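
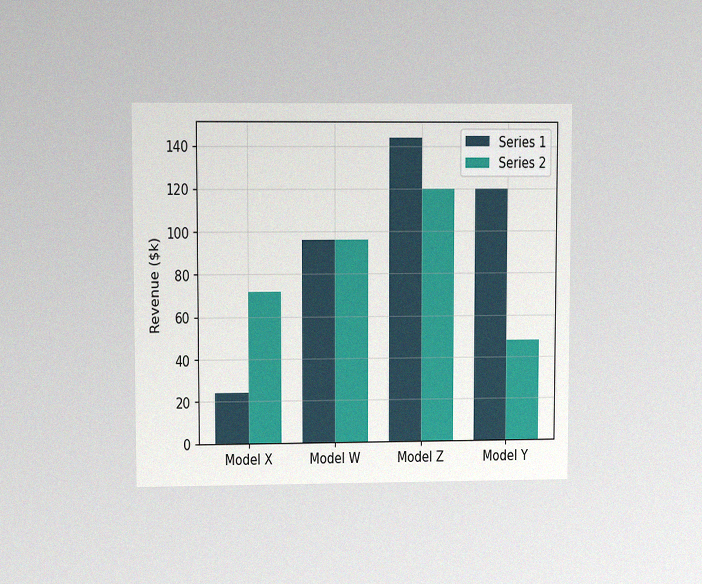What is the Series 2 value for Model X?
$72k

The chart is viewed at a slight angle, with some photo noise. The Series 2 bar at Model X reaches $72k on the y-axis.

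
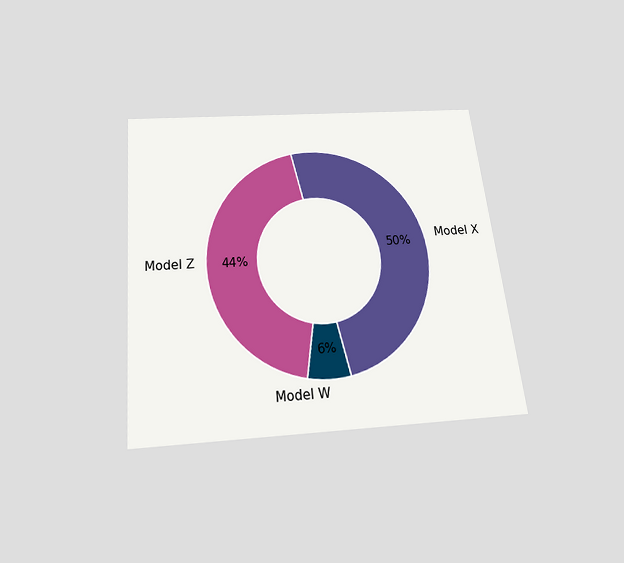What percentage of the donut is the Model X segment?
50%

The chart is tilted about 6° counter-clockwise and viewed slightly from below. The Model X segment takes up 50% of the ring.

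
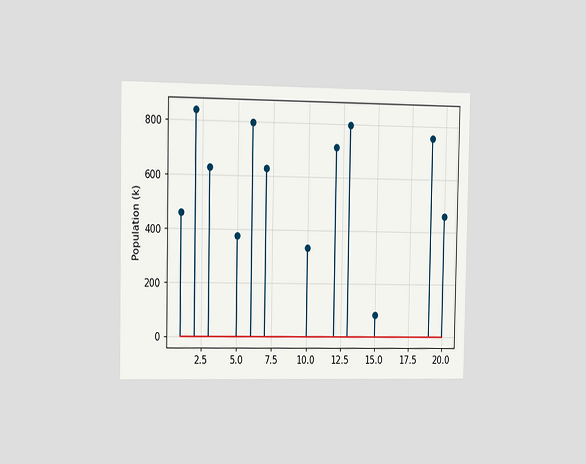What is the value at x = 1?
462k

The chart is viewed slightly from the left. The stem at x=1 reaches 462k.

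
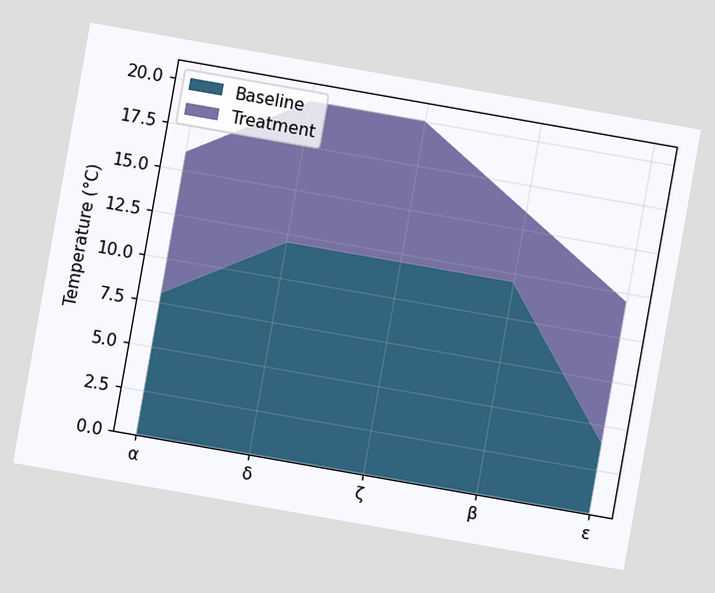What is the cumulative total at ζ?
20°C

The chart is tilted about 10° clockwise. The stacked total at ζ reaches 20°C.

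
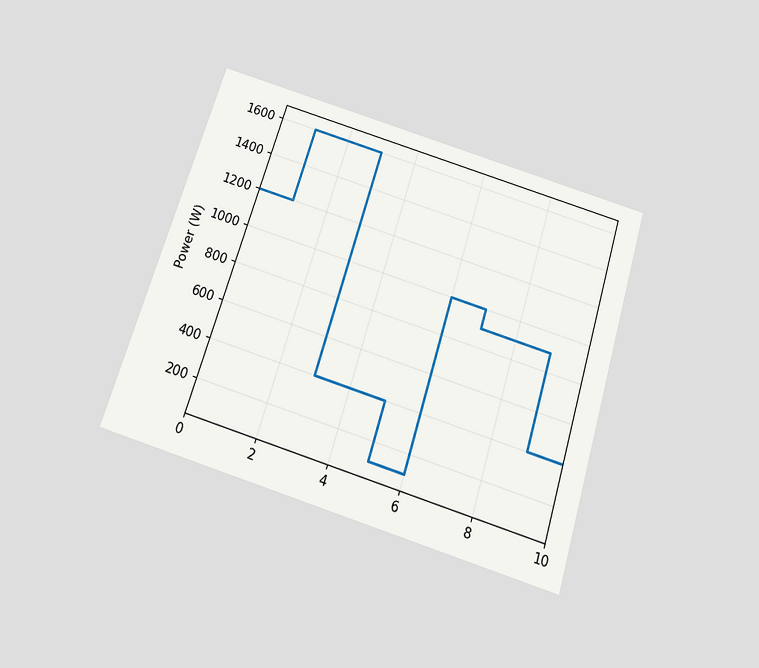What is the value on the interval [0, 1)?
1200W

The chart is tilted about 17° clockwise and viewed slightly from below. On [0, 1) the step sits at 1200W.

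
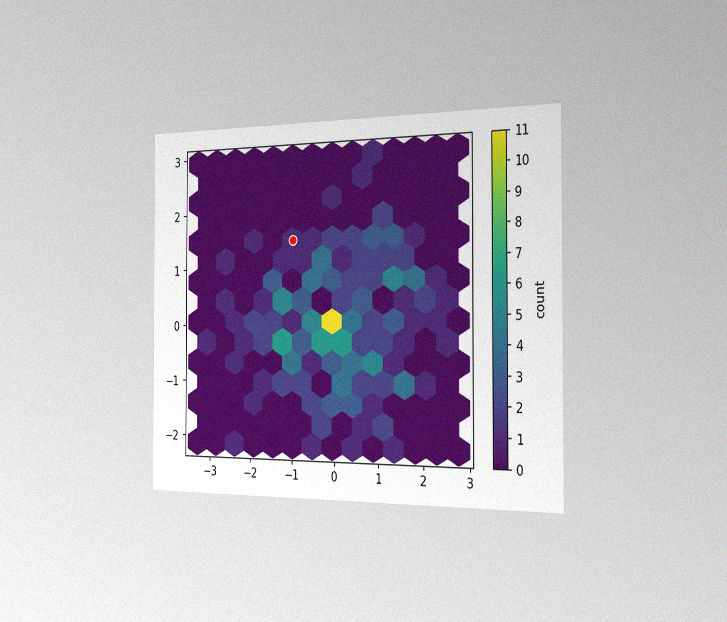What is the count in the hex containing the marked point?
The chart is viewed slightly from the right, with some photo noise. The marked hex reads 1 on the colorbar.

1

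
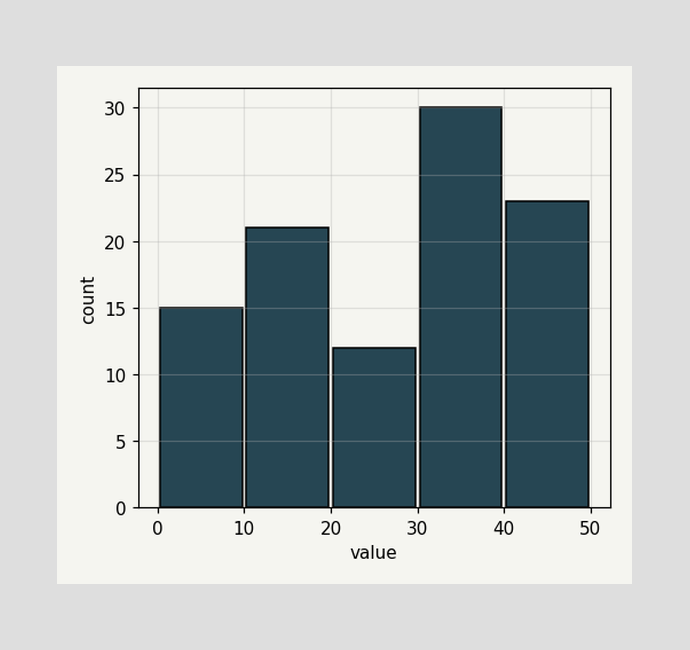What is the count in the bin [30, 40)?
30

The [30, 40) bin has height 30.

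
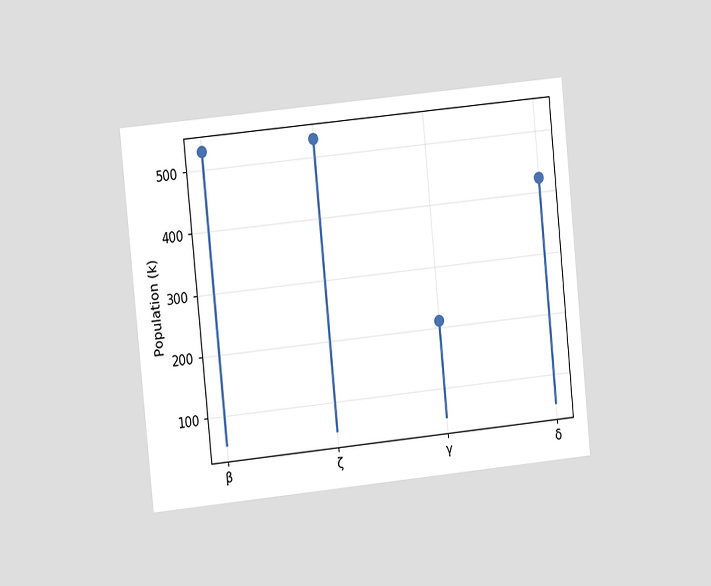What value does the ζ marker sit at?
530k

The chart is tilted about 6° counter-clockwise and viewed at a slight angle. The ζ marker sits at 530k.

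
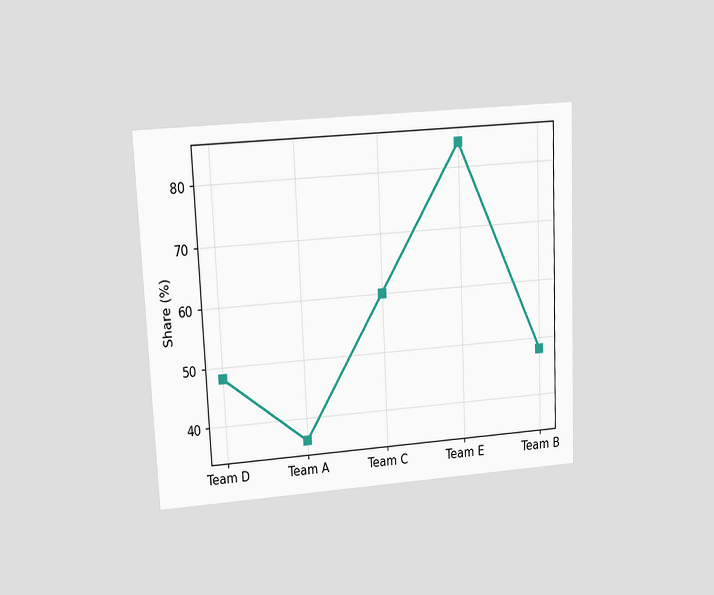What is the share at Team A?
36%

The chart is tilted about 3° counter-clockwise and viewed at a slight angle. At Team A, the line is at 36%.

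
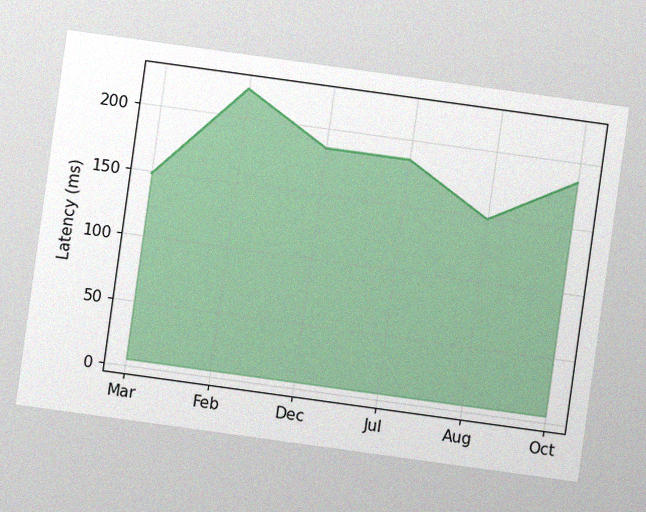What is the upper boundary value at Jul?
185ms

The chart is tilted about 8° clockwise, with some photo noise. At Jul the upper boundary is at 185ms.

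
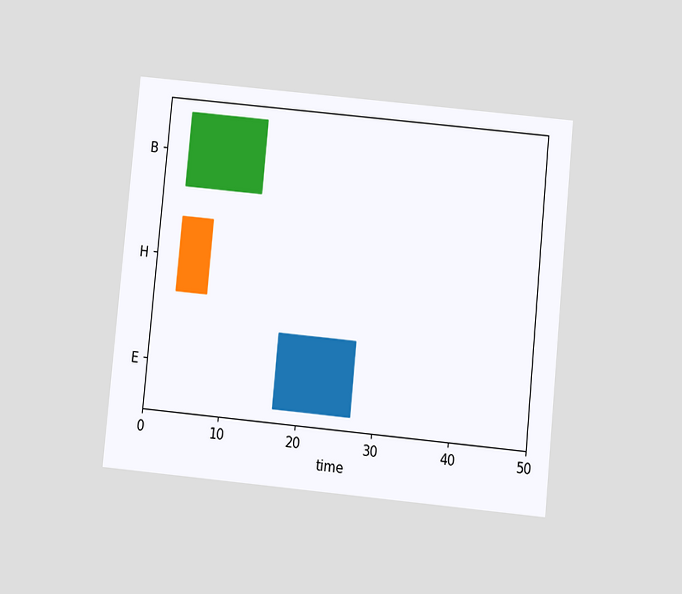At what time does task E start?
The chart is tilted about 5° clockwise and viewed slightly from below. The E bar begins at t=17.

17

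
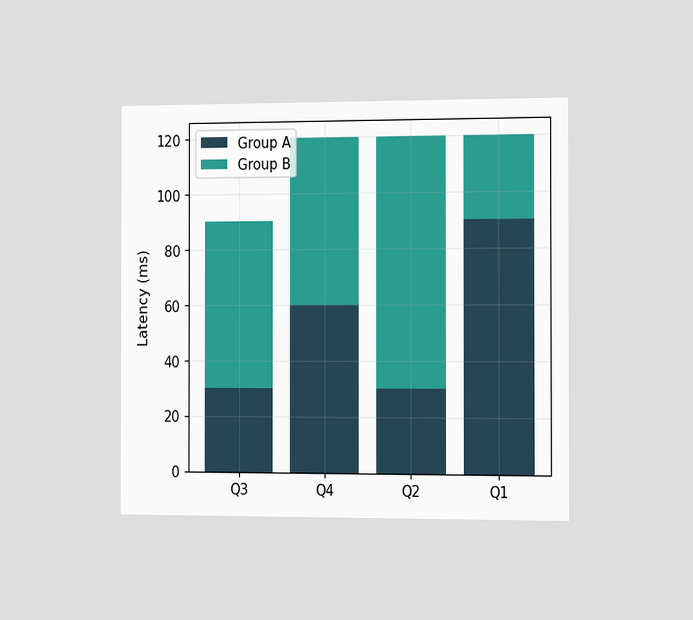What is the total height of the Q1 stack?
The chart is viewed slightly from the right. The Q1 stack's top reaches 120ms on the y-axis.

120ms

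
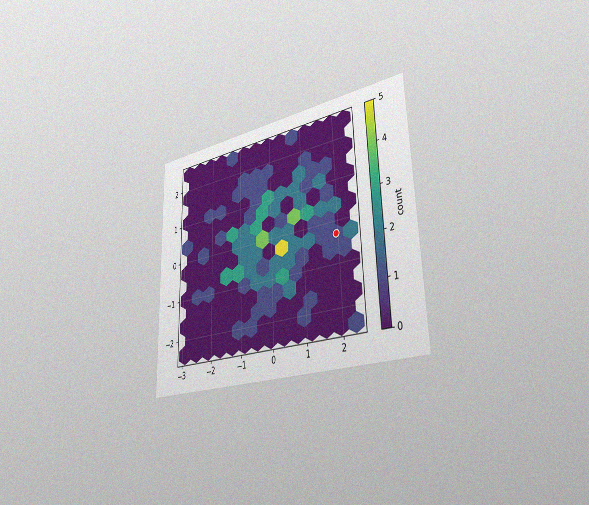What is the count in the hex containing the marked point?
The chart is viewed slightly from the right, with some photo noise. The marked hex reads 1 on the colorbar.

1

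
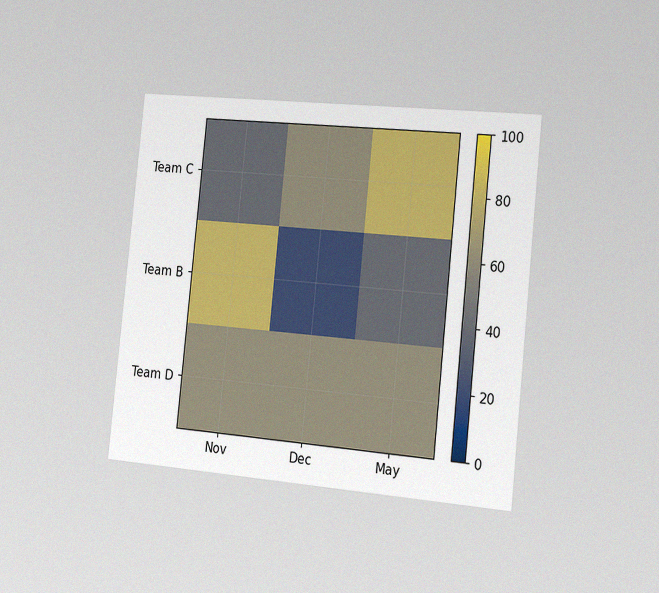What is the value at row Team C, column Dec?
The chart is tilted about 6° clockwise and viewed slightly from the right, with some photo noise. Matching cell (Team C, Dec) against the colorbar gives 60.

60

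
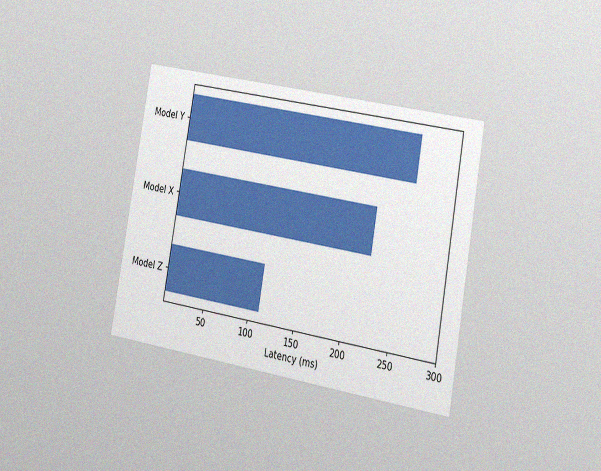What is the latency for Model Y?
The chart is tilted about 10° clockwise and viewed slightly from the right, with some photo noise. Reading along the chart's x-axis, the Model Y bar reaches 259ms.

259ms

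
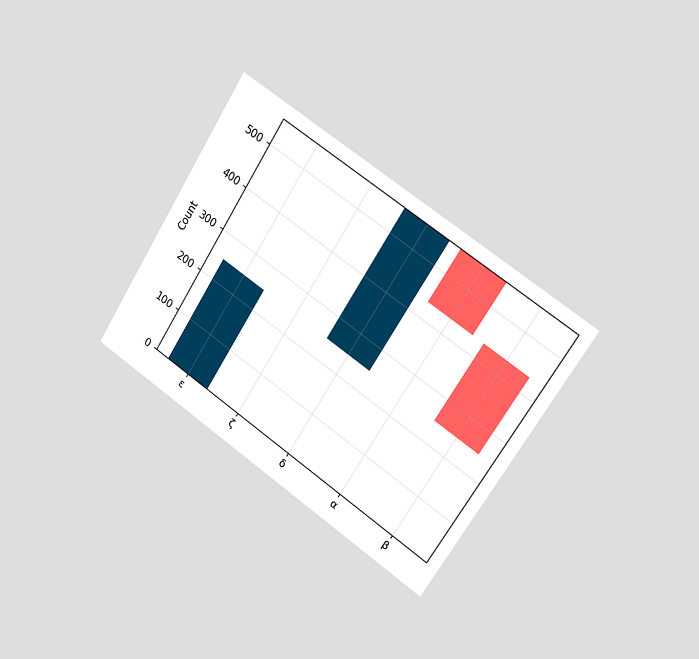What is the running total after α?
434

The chart is tilted about 33° clockwise and viewed slightly from the right. After α the running total reaches 434.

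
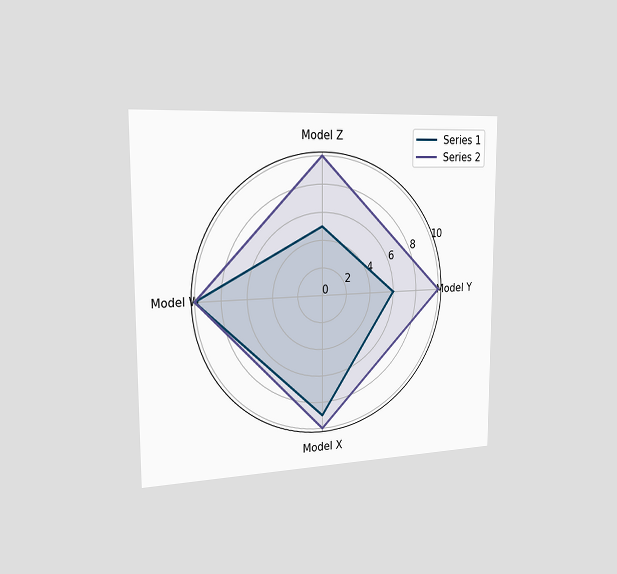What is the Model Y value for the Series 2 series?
10

The chart is viewed slightly from the left. On the Model Y axis, Series 2 reaches 10.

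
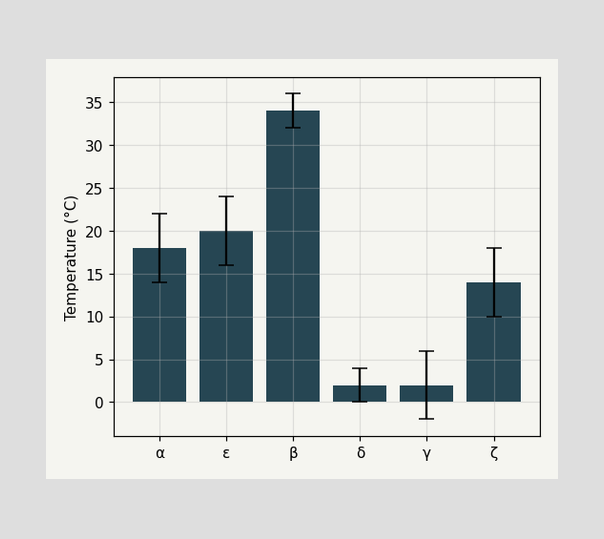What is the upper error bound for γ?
6°C

The γ bar's upper whisker reaches 6°C.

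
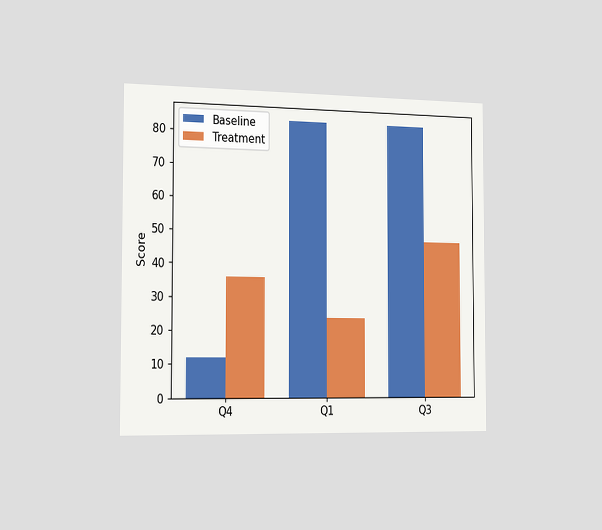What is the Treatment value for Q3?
48

The chart is viewed slightly from the left. The Treatment bar at Q3 reaches 48 on the y-axis.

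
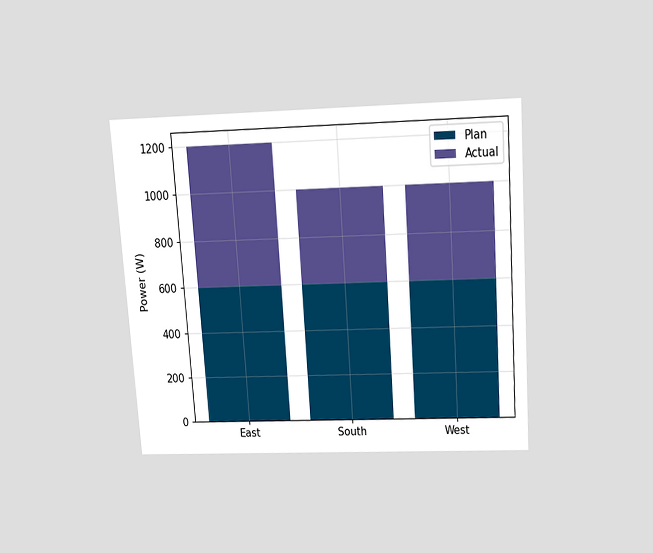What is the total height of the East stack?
1200W

The chart is tilted about 4° counter-clockwise and viewed slightly from above. The East stack's top reaches 1200W on the y-axis.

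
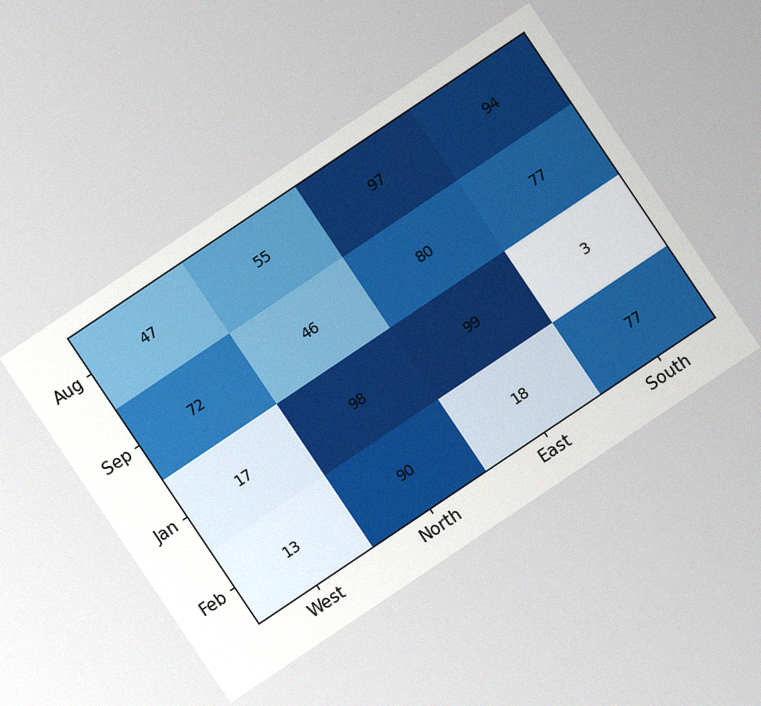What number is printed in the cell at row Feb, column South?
77

The chart is tilted about 34° counter-clockwise, with some photo noise. The (Feb, South) cell reads 77.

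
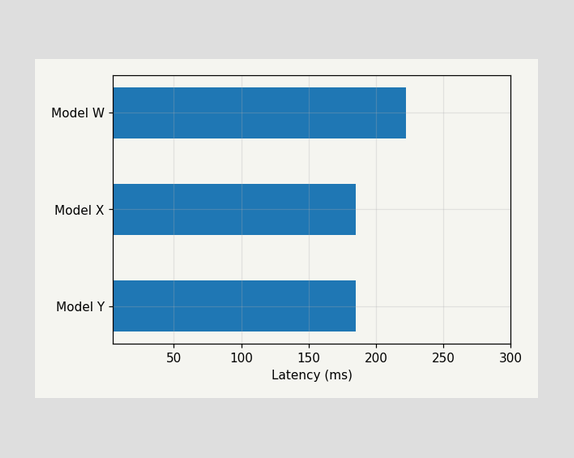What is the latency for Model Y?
185ms

Reading along the chart's x-axis, the Model Y bar reaches 185ms.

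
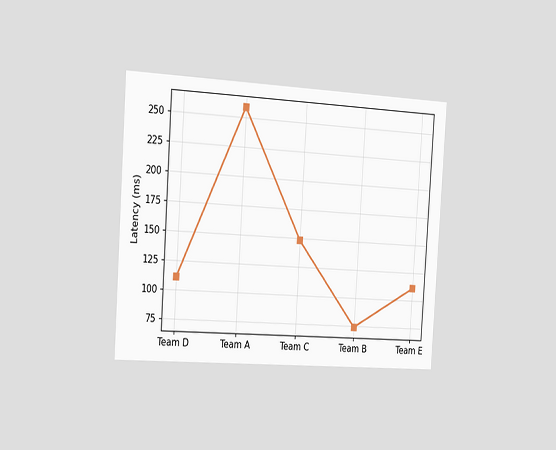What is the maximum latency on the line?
259ms

The chart is tilted about 4° clockwise and viewed slightly from the left. The highest point is at Team A, and reading across to the y-axis gives 259ms.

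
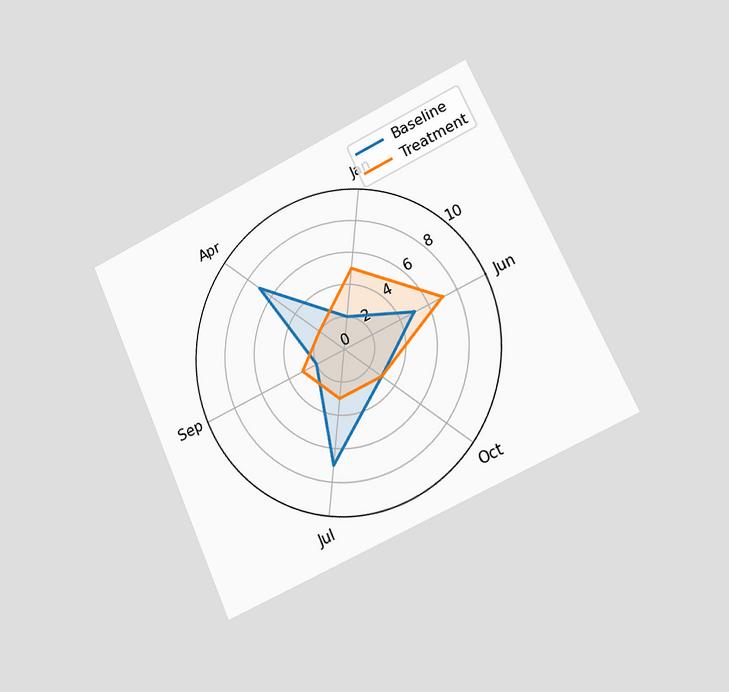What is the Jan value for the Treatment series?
5

The chart is tilted about 25° counter-clockwise and viewed slightly from the right. On the Jan axis, Treatment reaches 5.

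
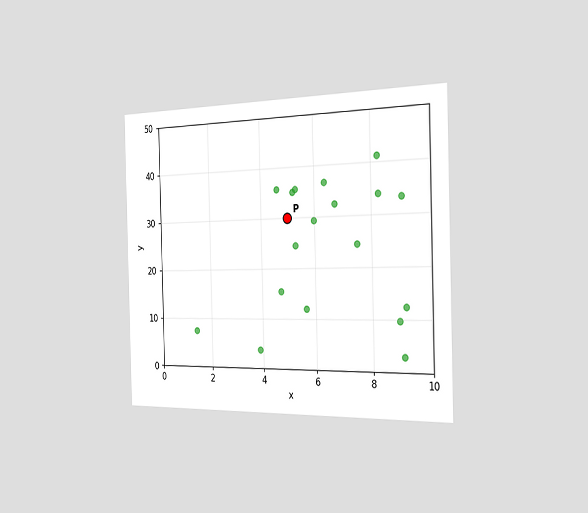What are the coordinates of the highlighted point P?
The chart is viewed slightly from the right. Following the gridlines from P to each axis, P sits at (5, 30).

(5, 30)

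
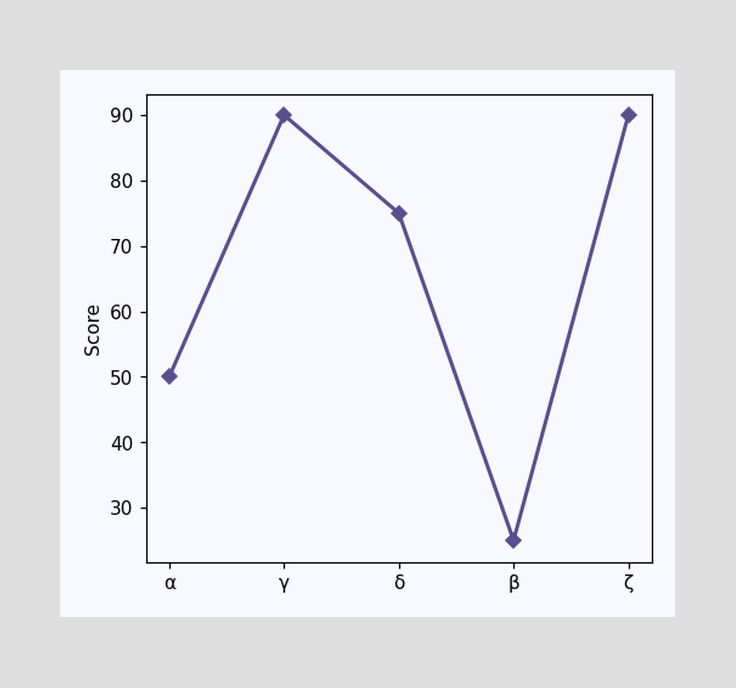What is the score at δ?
At δ, the line is at 75.

75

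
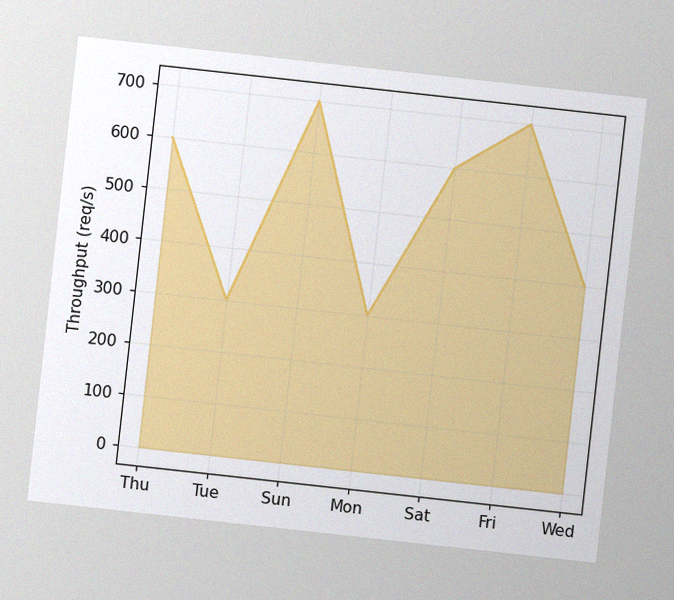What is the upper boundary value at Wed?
The chart is tilted about 6° clockwise, with some photo noise. At Wed the upper boundary is at 400req/s.

400req/s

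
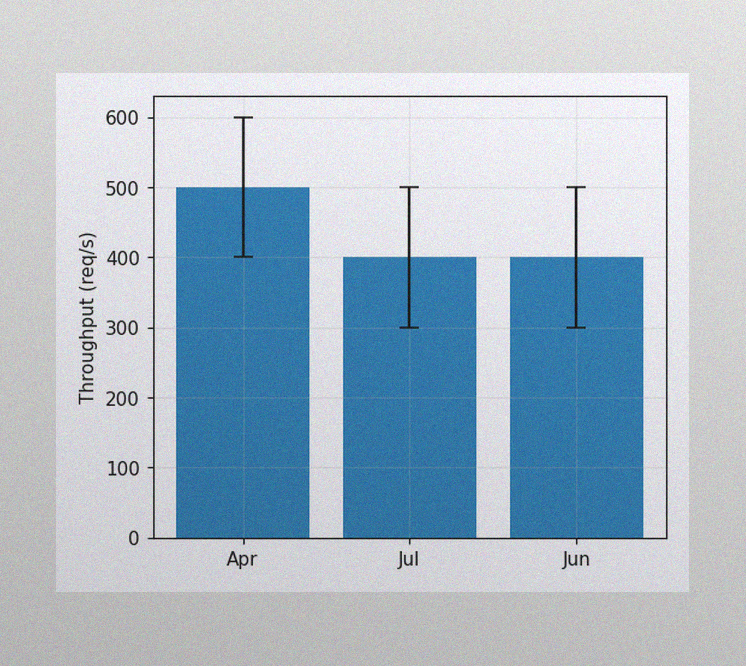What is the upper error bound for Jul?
The image has some photo noise and uneven lighting. The Jul bar's upper whisker reaches 500req/s.

500req/s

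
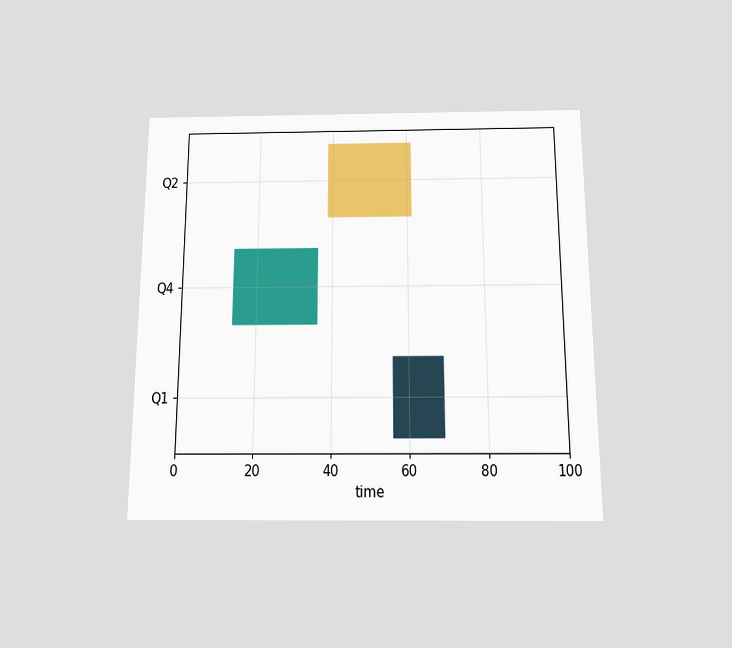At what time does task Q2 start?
The chart is viewed slightly from below. The Q2 bar begins at t=39.

39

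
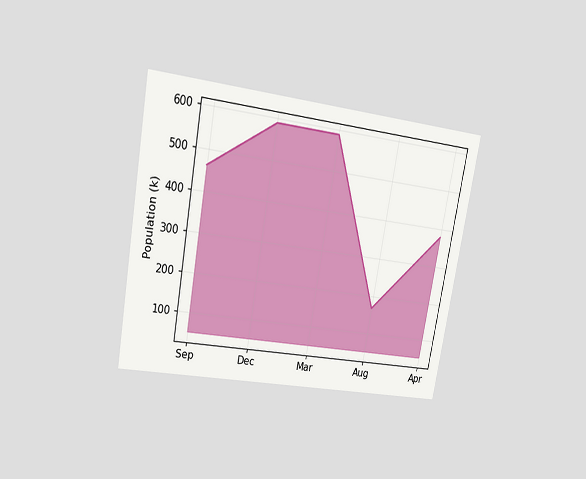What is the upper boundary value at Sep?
The chart is tilted about 10° clockwise and viewed at a slight angle. At Sep the upper boundary is at 462k.

462k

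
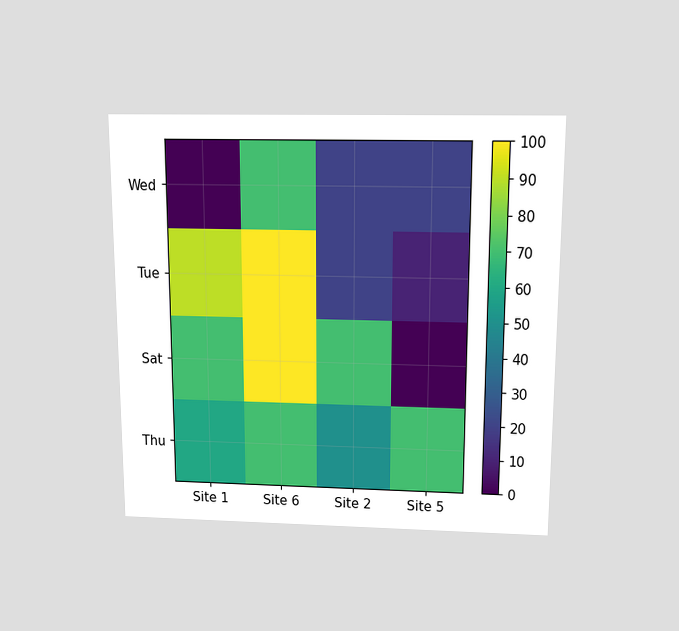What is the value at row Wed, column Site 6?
The chart is viewed slightly from above. Matching cell (Wed, Site 6) against the colorbar gives 70.

70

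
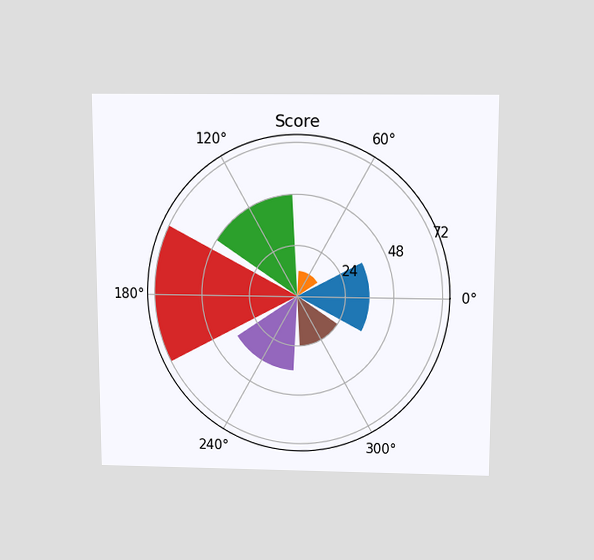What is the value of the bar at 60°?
The chart is viewed slightly from above. The bar at 60° reaches 12 on the radial axis.

12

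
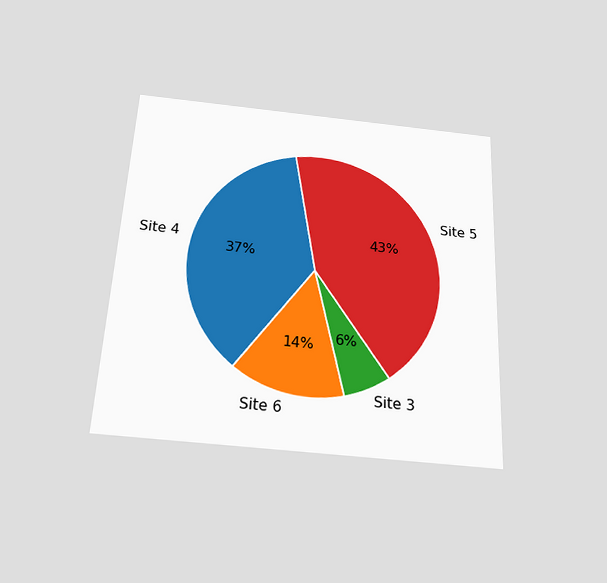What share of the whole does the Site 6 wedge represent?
The chart is tilted about 3° clockwise and viewed slightly from below. The Site 6 slice takes up 14% of the pie.

14%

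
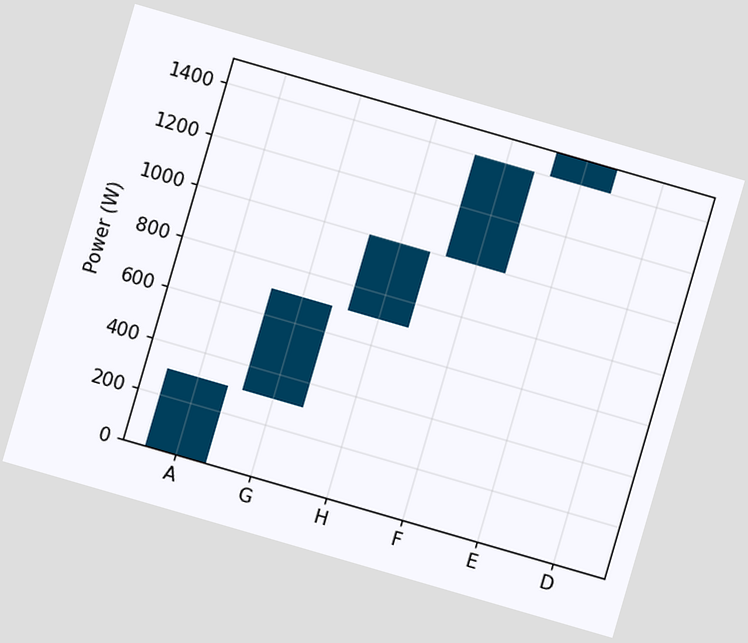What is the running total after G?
The chart is tilted about 16° clockwise. After G the running total reaches 700W.

700W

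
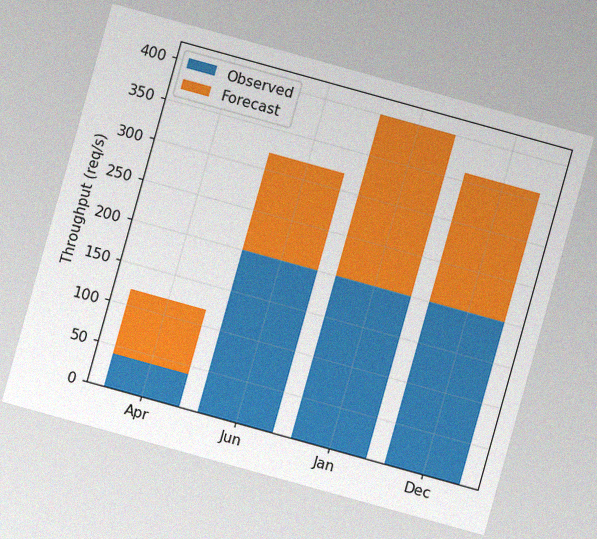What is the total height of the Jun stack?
320req/s

The chart is tilted about 16° clockwise, with some photo noise. The Jun stack's top reaches 320req/s on the y-axis.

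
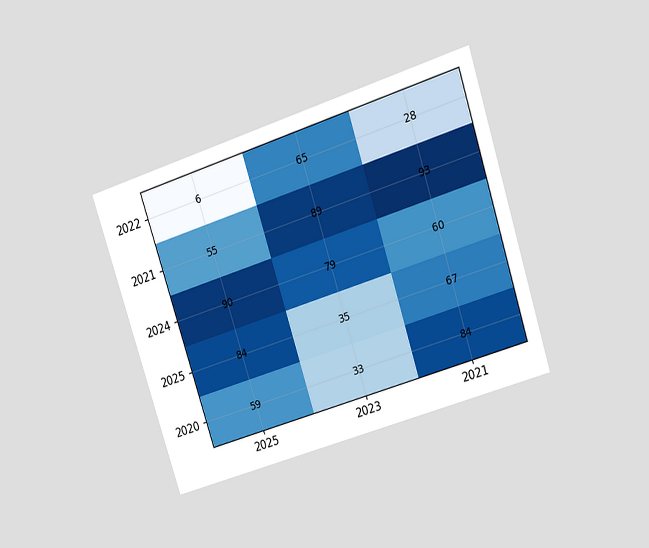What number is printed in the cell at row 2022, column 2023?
The chart is tilted about 18° counter-clockwise and viewed at a slight angle. The (2022, 2023) cell reads 65.

65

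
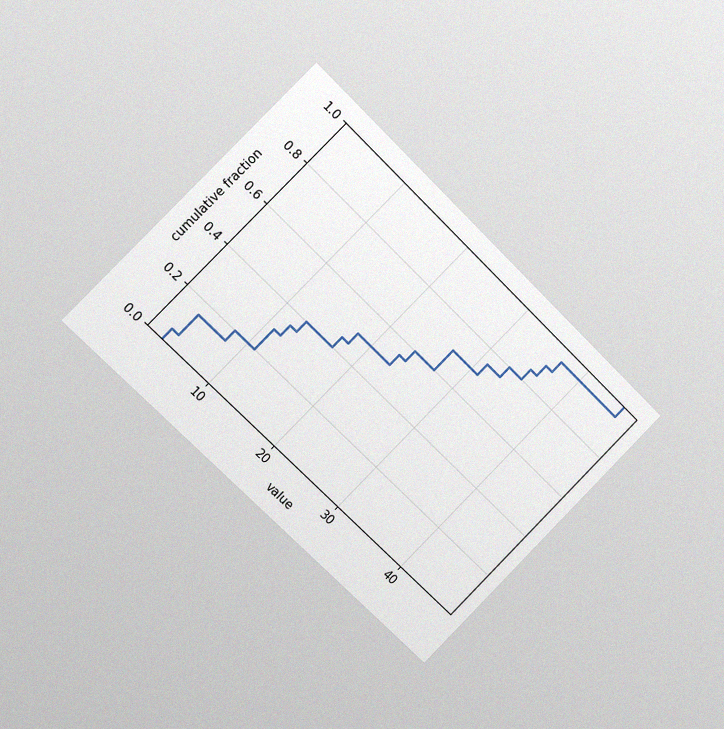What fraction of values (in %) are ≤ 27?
The chart is tilted about 45° clockwise and viewed slightly from the left, with some photo noise. At x=27 the ECDF step is at 70%.

70%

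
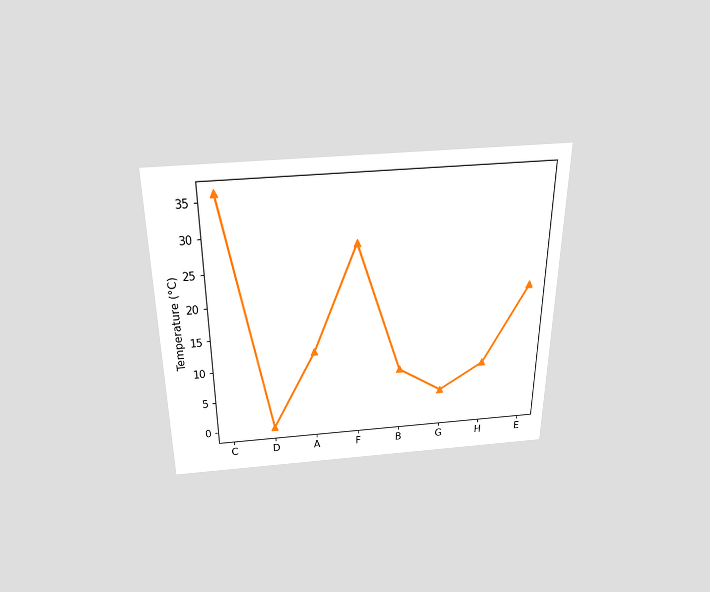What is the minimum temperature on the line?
The chart is viewed slightly from above. The lowest point is at D, and reading across to the y-axis gives 0°C.

0°C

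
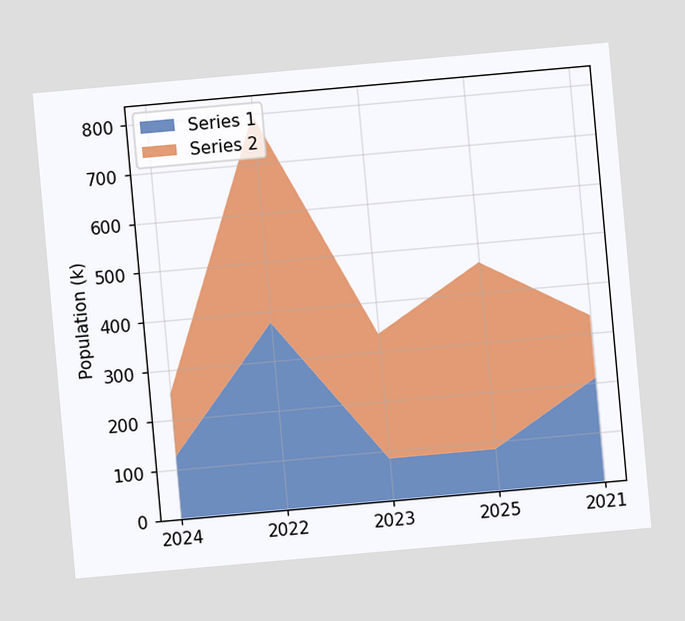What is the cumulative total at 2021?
The chart is tilted about 5° counter-clockwise. The stacked total at 2021 reaches 336k.

336k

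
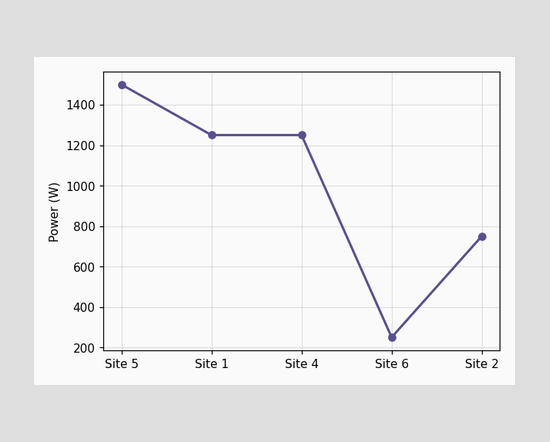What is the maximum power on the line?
The highest point is at Site 5, and reading across to the y-axis gives 1500W.

1500W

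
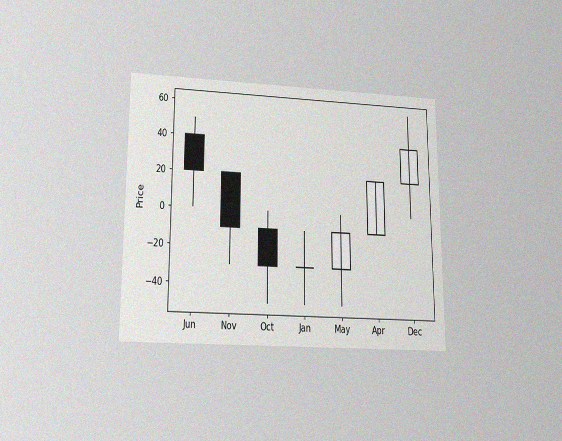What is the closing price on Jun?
20

The chart is viewed slightly from below, with some photo noise. The Jun candle closes at 20.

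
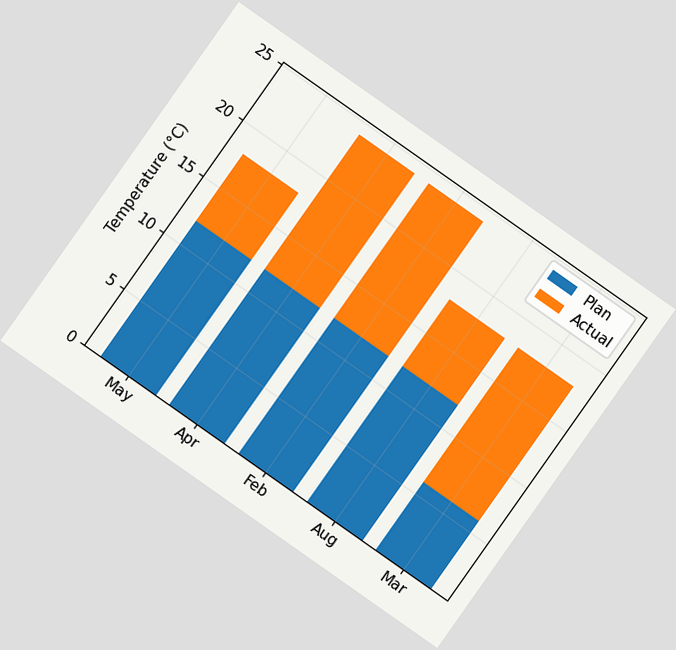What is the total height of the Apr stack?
24°C

The chart is tilted about 35° clockwise. The Apr stack's top reaches 24°C on the y-axis.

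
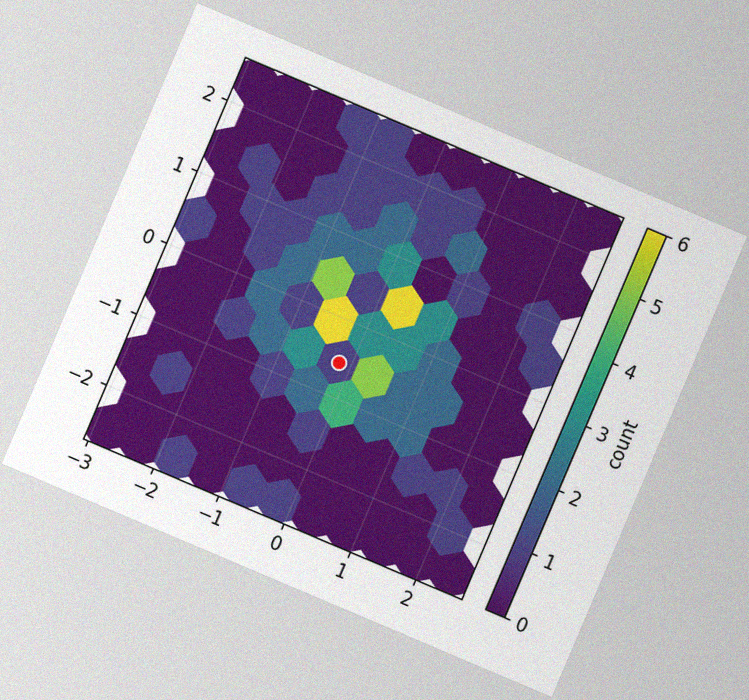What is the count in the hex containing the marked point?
The chart is tilted about 23° clockwise, with some photo noise. The marked hex reads 1 on the colorbar.

1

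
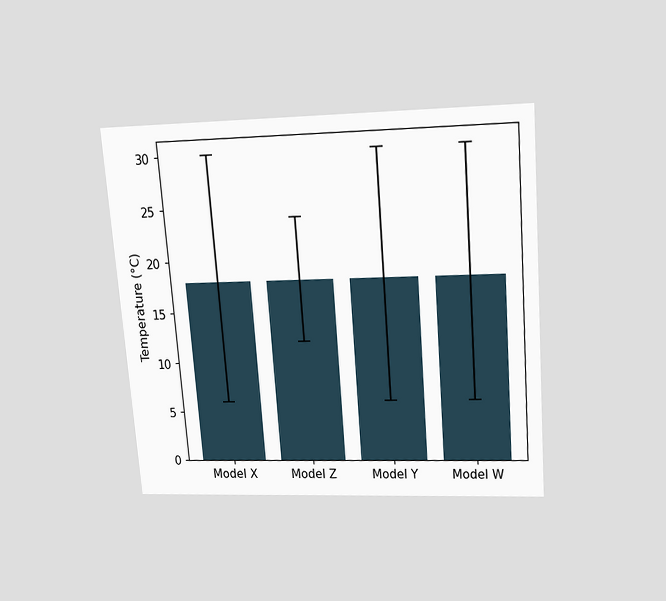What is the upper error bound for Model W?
The chart is tilted about 4° counter-clockwise and viewed slightly from above. The Model W bar's upper whisker reaches 30°C.

30°C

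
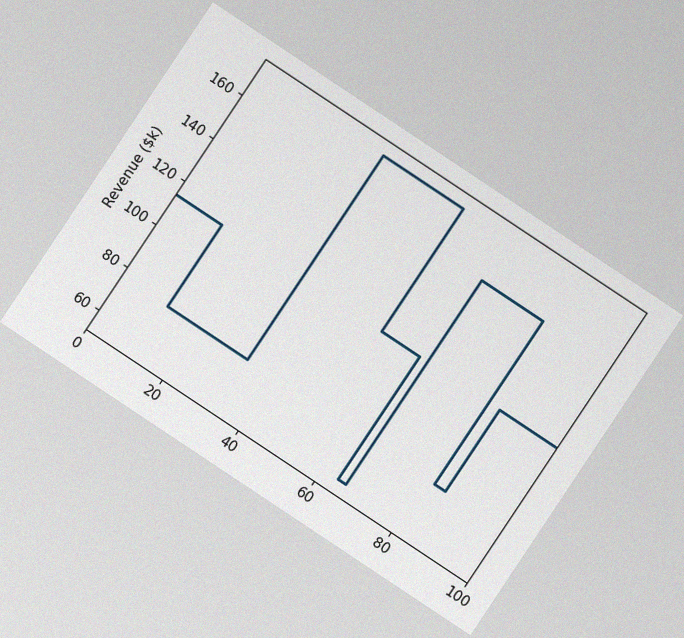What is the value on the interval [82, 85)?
The chart is tilted about 34° clockwise, with some photo noise. On [82, 85) the step sits at $76k.

$76k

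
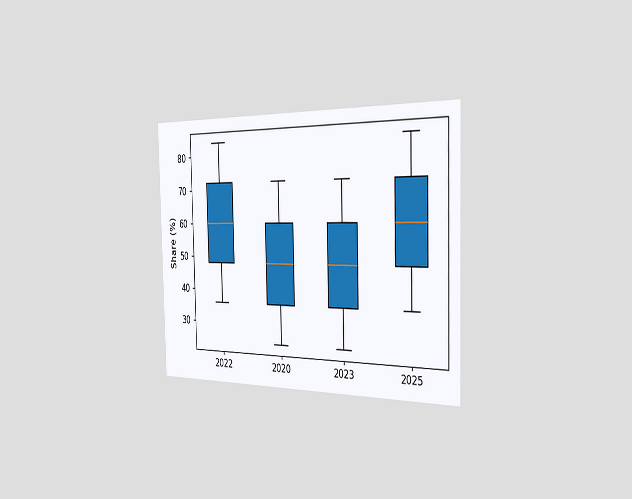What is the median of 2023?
The chart is viewed slightly from the right. The median line in the 2023 box sits at 48%.

48%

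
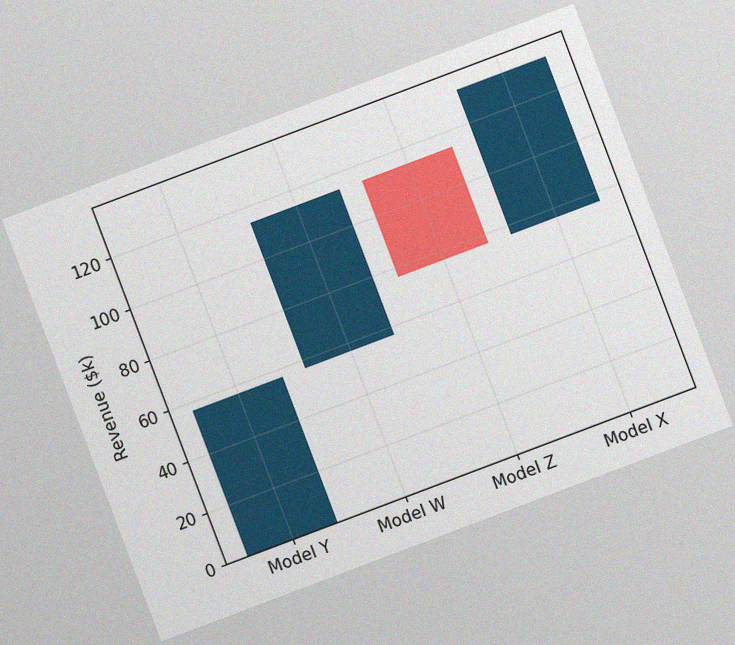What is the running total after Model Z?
$76k

The chart is tilted about 21° counter-clockwise, with some photo noise. After Model Z the running total reaches $76k.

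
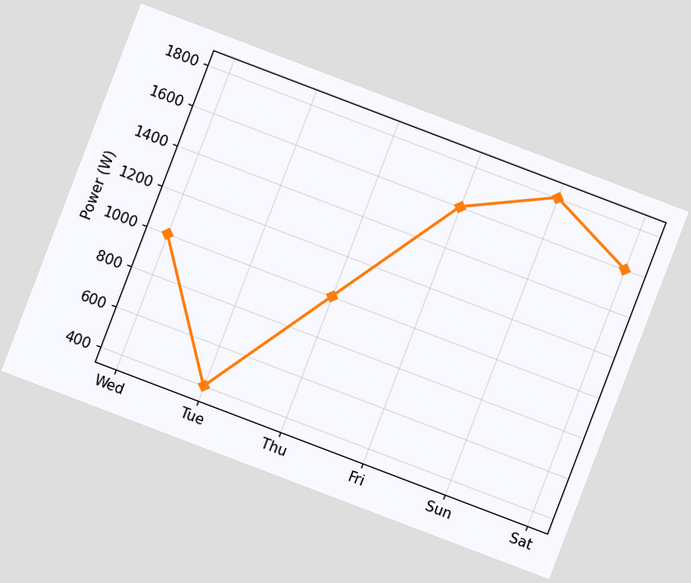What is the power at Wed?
1000W

The chart is tilted about 21° clockwise. At Wed, the line is at 1000W.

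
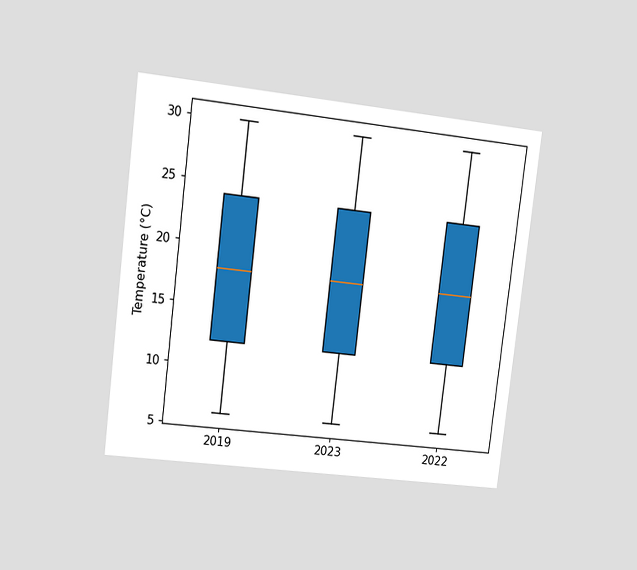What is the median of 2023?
The chart is tilted about 7° clockwise and viewed at a slight angle. The median line in the 2023 box sits at 18°C.

18°C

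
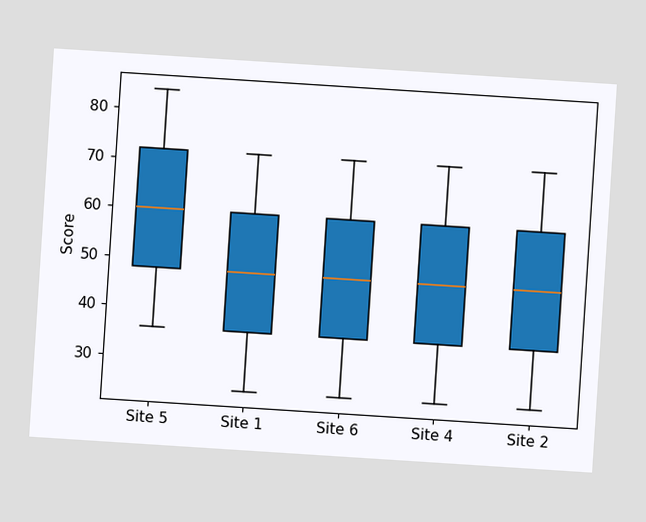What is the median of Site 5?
60

The chart is tilted about 4° clockwise. The median line in the Site 5 box sits at 60.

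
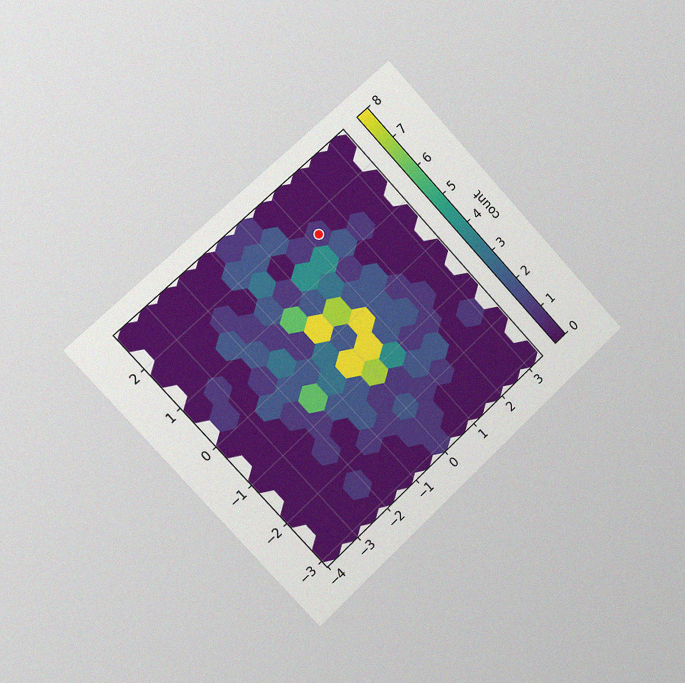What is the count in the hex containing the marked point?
1

The chart is tilted about 43° counter-clockwise and viewed slightly from the left, with some photo noise. The marked hex reads 1 on the colorbar.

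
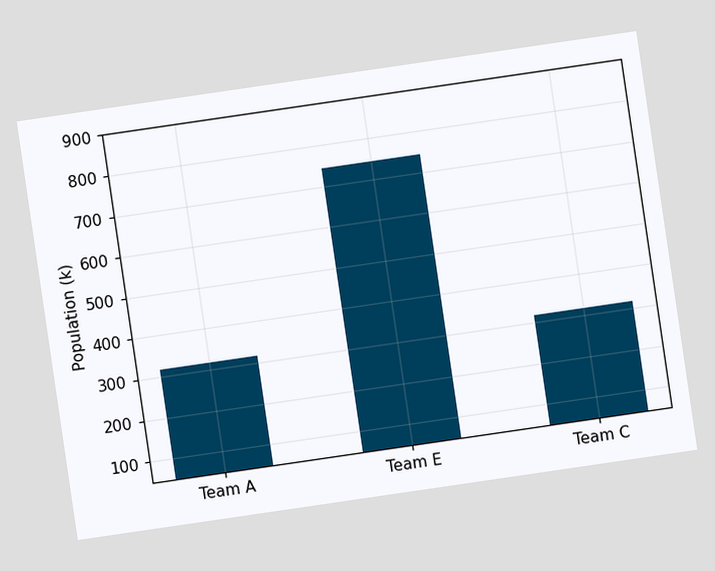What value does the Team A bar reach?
The chart is tilted about 8° counter-clockwise. Reading along the chart's y-axis, the Team A bar reaches 318k.

318k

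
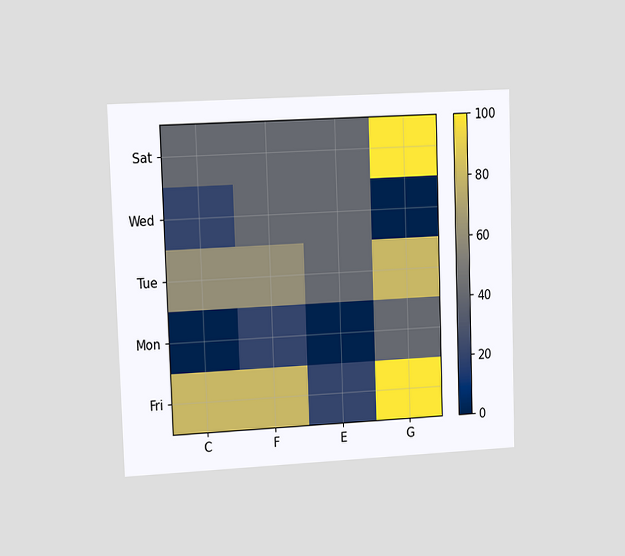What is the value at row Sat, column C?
The chart is viewed slightly from the left. Matching cell (Sat, C) against the colorbar gives 40.

40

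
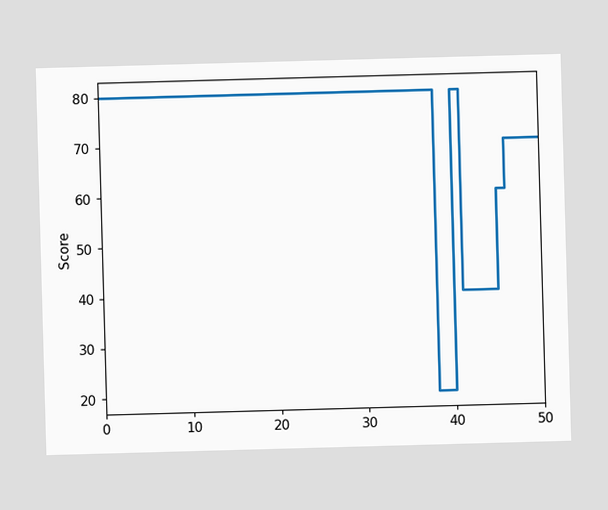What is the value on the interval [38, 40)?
On [38, 40) the step sits at 20.

20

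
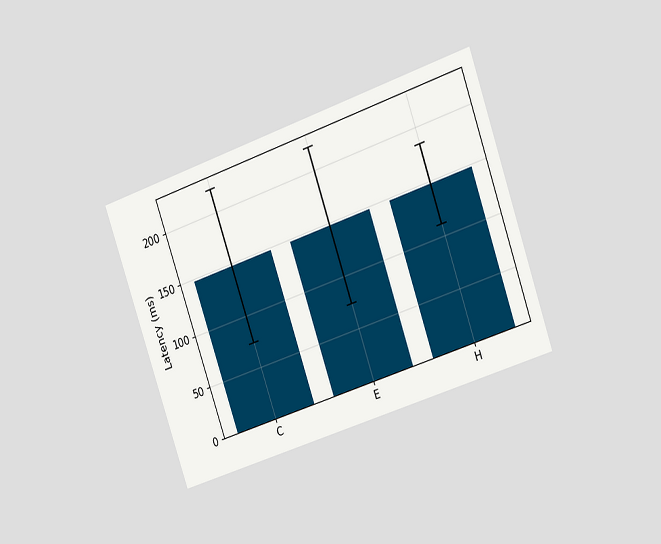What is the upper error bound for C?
222ms

The chart is tilted about 19° counter-clockwise and viewed slightly from the right. The C bar's upper whisker reaches 222ms.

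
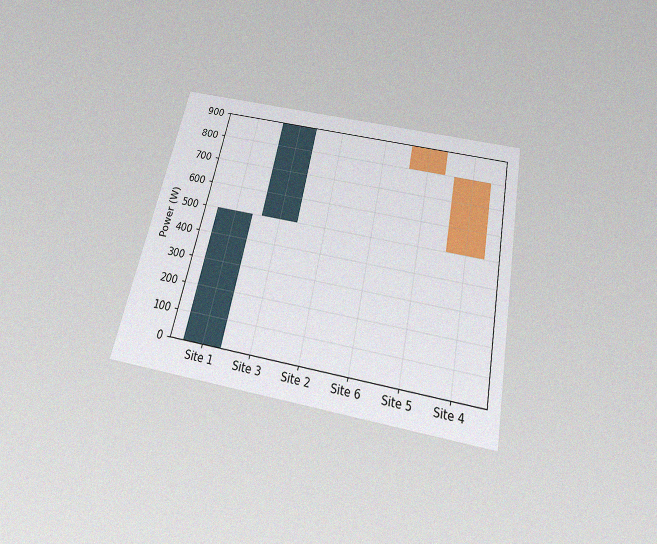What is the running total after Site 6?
The chart is tilted about 12° clockwise and viewed slightly from below, with some photo noise. After Site 6 the running total reaches 900W.

900W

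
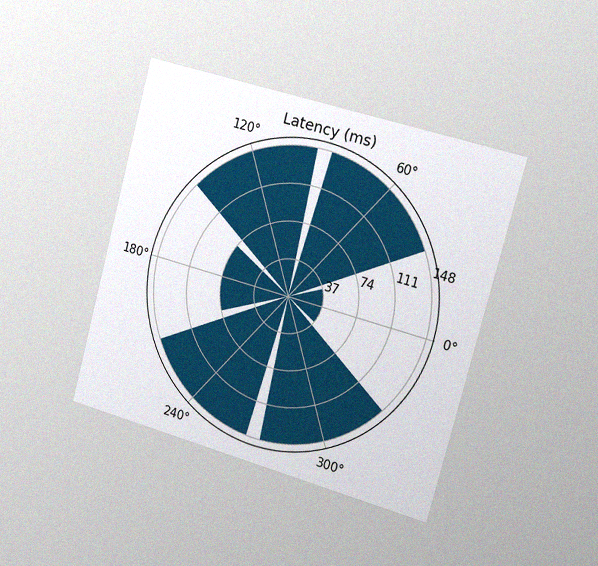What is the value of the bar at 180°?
74ms

The chart is tilted about 15° clockwise and viewed slightly from the right, with some photo noise. The bar at 180° reaches 74ms on the radial axis.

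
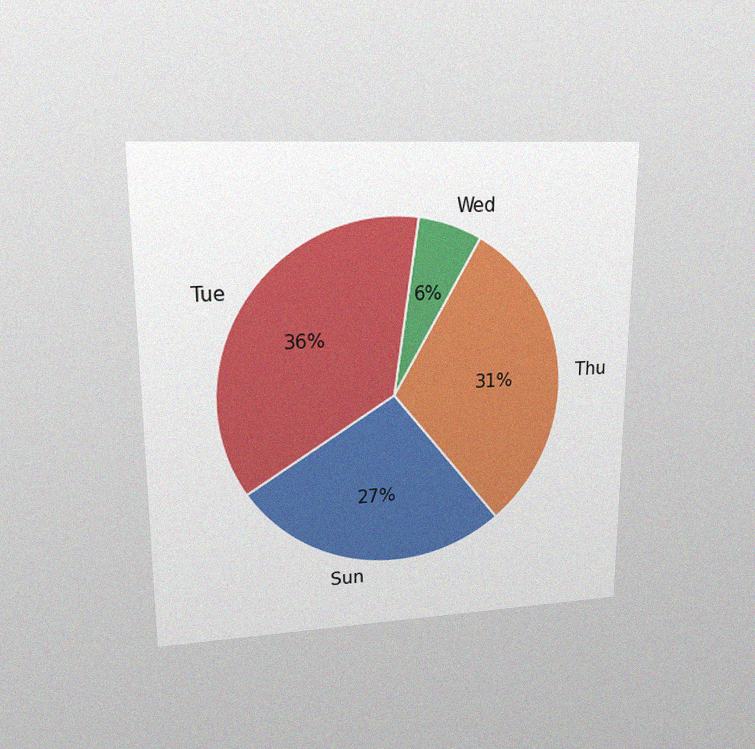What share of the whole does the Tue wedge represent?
36%

The chart is viewed at a slight angle, with some photo noise. The Tue slice takes up 36% of the pie.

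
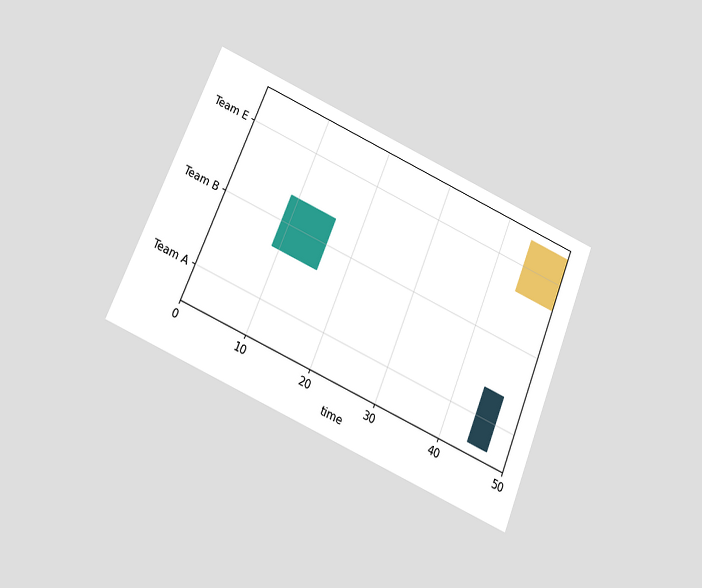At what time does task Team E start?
The chart is tilted about 23° clockwise and viewed slightly from below. The Team E bar begins at t=44.

44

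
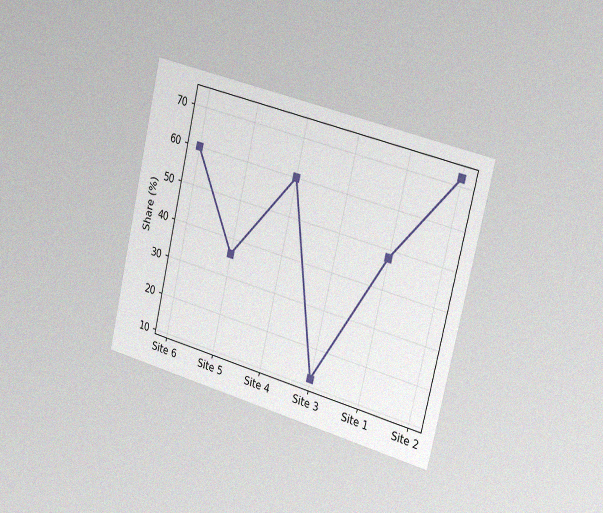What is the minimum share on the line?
12%

The chart is tilted about 13° clockwise and viewed slightly from the right, with some photo noise. The lowest point is at Site 3, and reading across to the y-axis gives 12%.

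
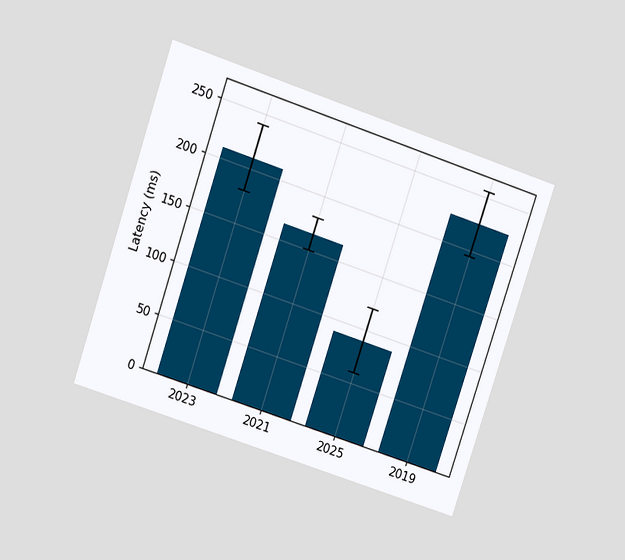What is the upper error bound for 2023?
240ms

The chart is tilted about 18° clockwise and viewed at a slight angle. The 2023 bar's upper whisker reaches 240ms.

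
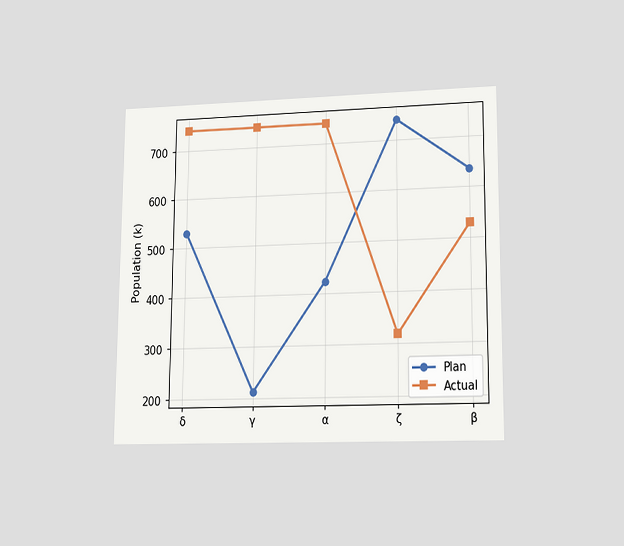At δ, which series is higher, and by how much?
Actual, by 212k

The chart is viewed at a slight angle. At δ, Actual sits above the other line by 212k.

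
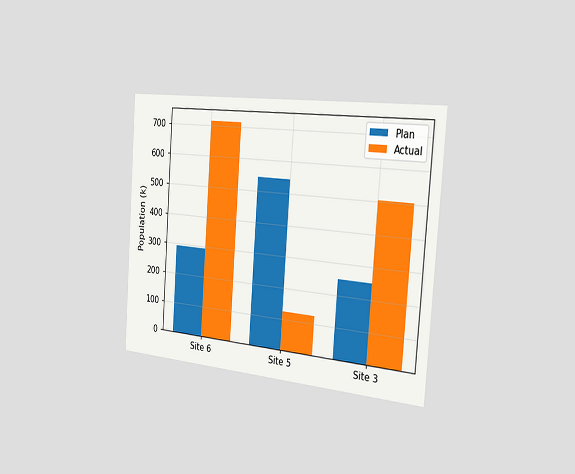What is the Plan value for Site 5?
546k

The chart is tilted about 4° clockwise and viewed slightly from the right. The Plan bar at Site 5 reaches 546k on the y-axis.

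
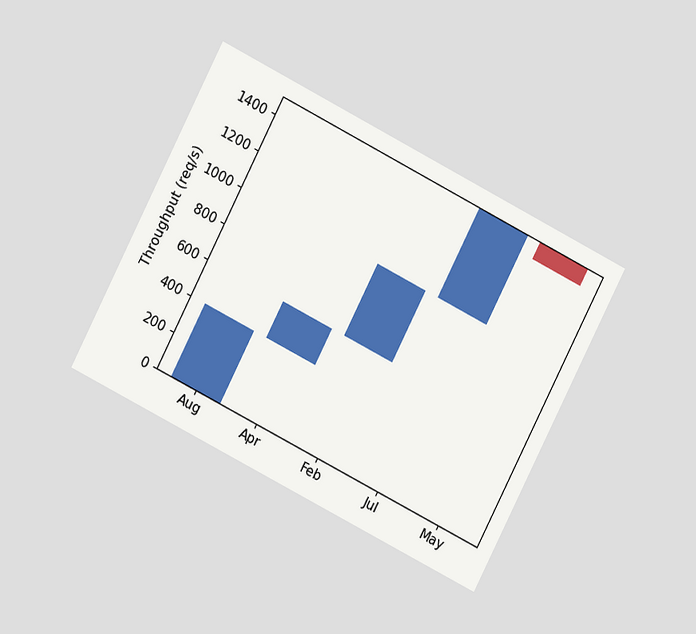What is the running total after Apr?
The chart is tilted about 27° clockwise and viewed at a slight angle. After Apr the running total reaches 600req/s.

600req/s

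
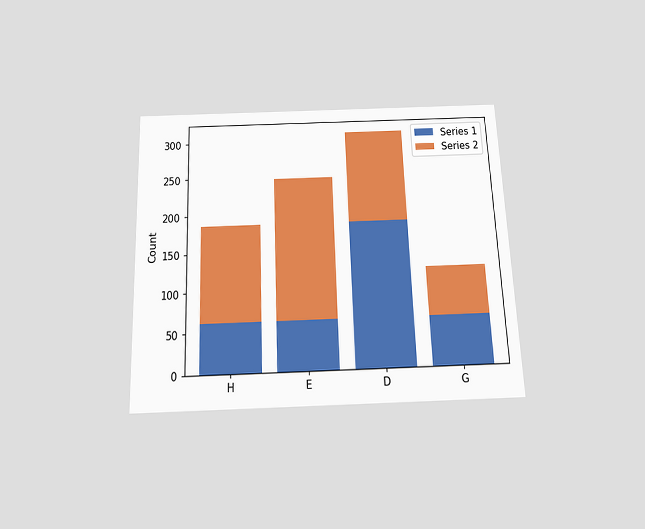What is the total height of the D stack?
310

The chart is tilted about 2° counter-clockwise and viewed slightly from below. The D stack's top reaches 310 on the y-axis.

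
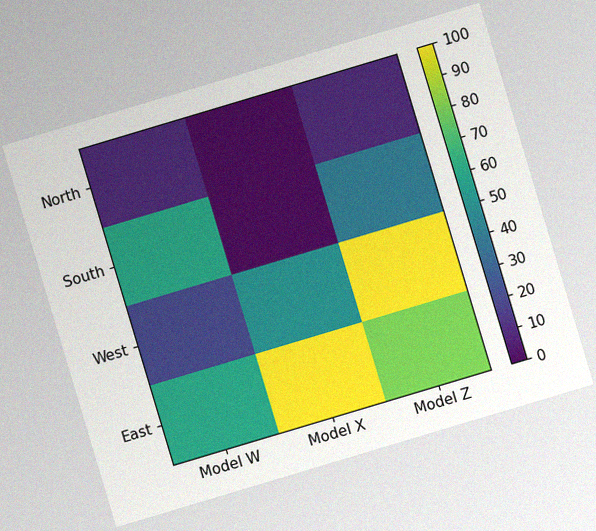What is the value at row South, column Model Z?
40

The chart is tilted about 17° counter-clockwise, with some photo noise. Matching cell (South, Model Z) against the colorbar gives 40.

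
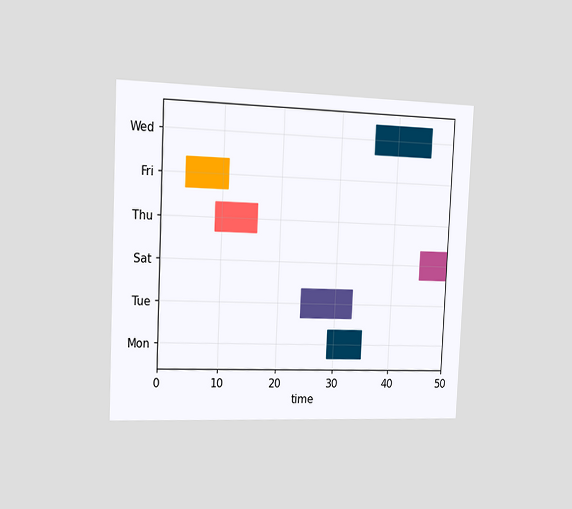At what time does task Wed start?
The chart is tilted about 3° clockwise and viewed slightly from the left. The Wed bar begins at t=36.

36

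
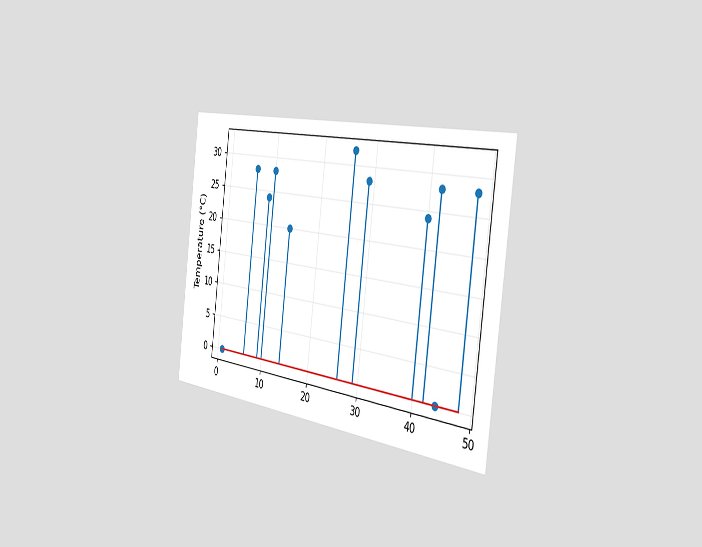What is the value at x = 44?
The chart is tilted about 7° clockwise and viewed slightly from the right. The stem at x=44 reaches 0°C.

0°C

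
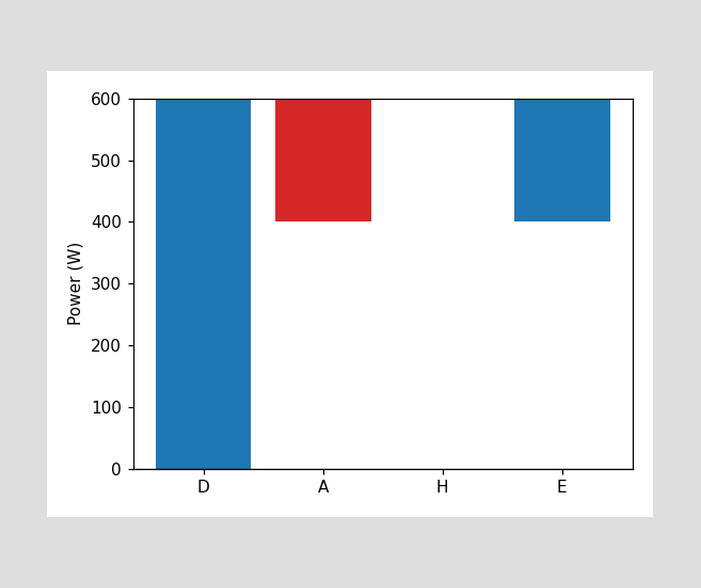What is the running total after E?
600W

After E the running total reaches 600W.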